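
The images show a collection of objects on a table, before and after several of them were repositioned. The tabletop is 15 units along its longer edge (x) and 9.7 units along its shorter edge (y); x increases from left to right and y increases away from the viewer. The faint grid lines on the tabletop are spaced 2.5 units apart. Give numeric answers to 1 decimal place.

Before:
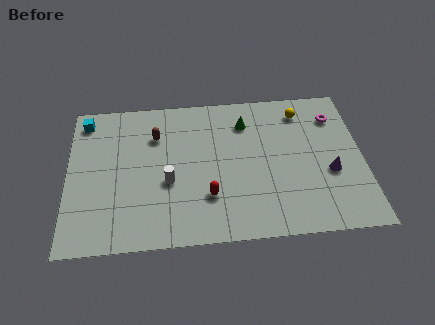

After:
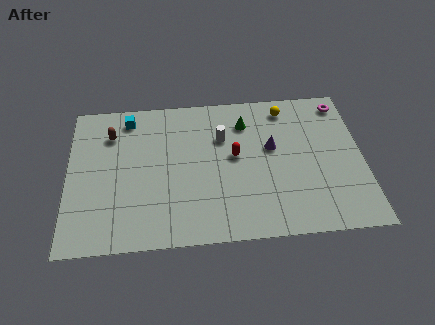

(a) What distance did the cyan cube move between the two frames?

2.2

The cyan cube moved from about (0.9, 8.3) to (3.1, 8.3), a distance of √(2.2² + 0.0²) ≈ 2.2.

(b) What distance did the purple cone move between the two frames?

3.5

The purple cone moved from about (13.3, 3.8) to (10.4, 5.7), a distance of √(2.9² + 1.9²) ≈ 3.5.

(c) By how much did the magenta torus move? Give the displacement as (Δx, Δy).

(0.4, 0.9)

The magenta torus was at about (13.7, 7.5) and moved to about (14.1, 8.4).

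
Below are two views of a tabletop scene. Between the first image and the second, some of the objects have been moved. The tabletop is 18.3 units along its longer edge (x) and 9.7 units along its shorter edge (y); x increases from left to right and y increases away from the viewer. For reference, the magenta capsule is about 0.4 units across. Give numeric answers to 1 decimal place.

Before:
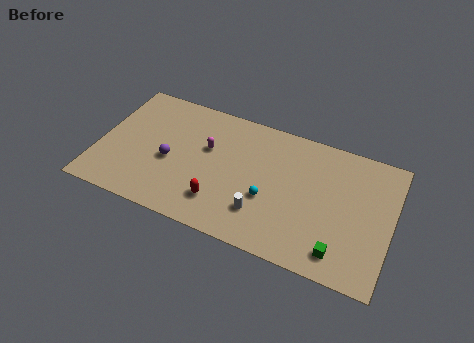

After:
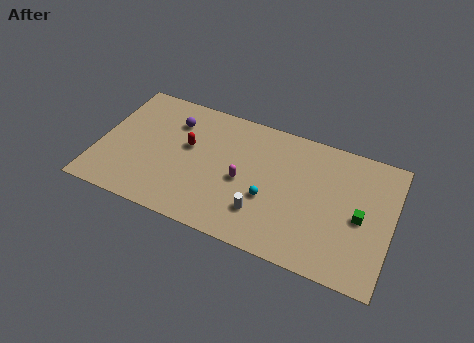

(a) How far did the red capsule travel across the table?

4.2

The red capsule moved from about (7.9, 2.3) to (5.5, 5.7), a distance of √(2.4² + 3.4²) ≈ 4.2.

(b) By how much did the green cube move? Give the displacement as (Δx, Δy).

(1.0, 2.9)

From the two frames, the green cube sits at roughly (15.4, 1.6) before and (16.4, 4.5) after.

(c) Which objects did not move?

the white cylinder and the cyan sphere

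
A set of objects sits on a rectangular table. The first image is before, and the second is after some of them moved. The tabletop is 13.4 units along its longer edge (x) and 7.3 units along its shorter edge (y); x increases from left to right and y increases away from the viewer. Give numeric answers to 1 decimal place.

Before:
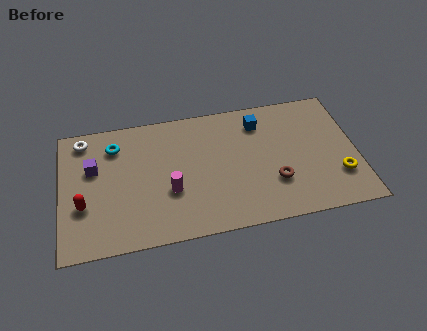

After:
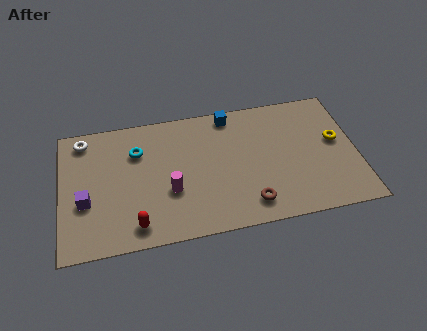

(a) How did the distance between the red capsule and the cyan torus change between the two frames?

+0.7

The distance was about 3.4 in the first image and 4.1 in the second, so they moved 0.7 units further apart.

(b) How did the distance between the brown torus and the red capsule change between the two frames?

-3.5

They were about 8.6 units apart before and 5.1 after — 3.5 units closer together.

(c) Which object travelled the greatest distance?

the red capsule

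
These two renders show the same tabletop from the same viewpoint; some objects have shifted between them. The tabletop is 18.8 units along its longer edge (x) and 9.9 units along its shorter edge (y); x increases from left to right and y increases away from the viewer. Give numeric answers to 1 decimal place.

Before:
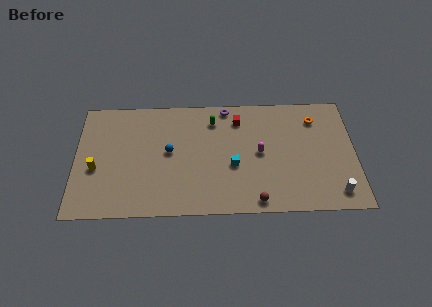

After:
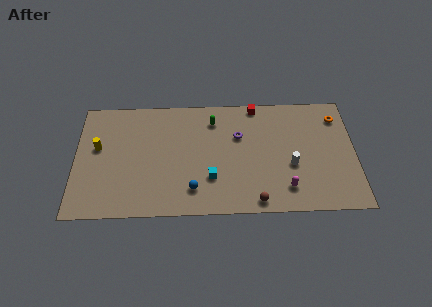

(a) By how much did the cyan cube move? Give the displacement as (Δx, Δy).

(-1.5, -1.0)

The cyan cube started near (10.6, 4.0) and ended near (9.1, 3.0).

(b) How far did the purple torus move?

2.6

The purple torus moved from about (10.2, 9.0) to (11.0, 6.5), a distance of √(0.8² + 2.5²) ≈ 2.6.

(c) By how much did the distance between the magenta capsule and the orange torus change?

+2.2

Before: roughly 4.7 units apart; after: 6.9. That's 2.2 units further apart.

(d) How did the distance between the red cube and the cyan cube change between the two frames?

+2.9

The distance was about 3.9 in the first image and 6.8 in the second, so they moved 2.9 units further apart.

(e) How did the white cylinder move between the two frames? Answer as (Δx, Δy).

(-2.9, 2.4)

The white cylinder was at about (17.4, 1.5) and moved to about (14.5, 3.9).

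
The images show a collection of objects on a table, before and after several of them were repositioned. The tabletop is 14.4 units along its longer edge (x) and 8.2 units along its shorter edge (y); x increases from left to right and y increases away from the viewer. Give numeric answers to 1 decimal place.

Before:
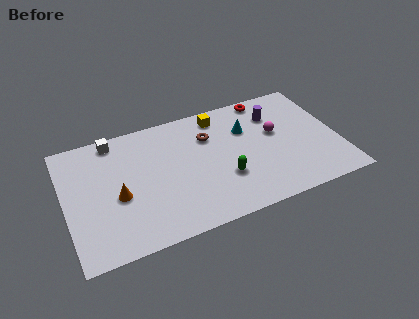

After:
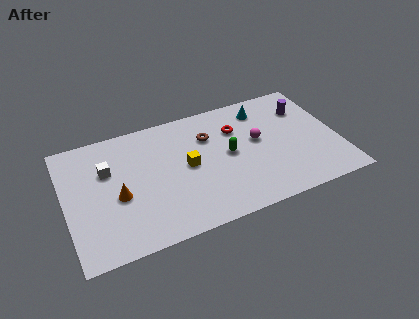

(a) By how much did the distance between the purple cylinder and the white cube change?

+2.0

The distance was about 8.6 in the first image and 10.6 in the second, so they moved 2.0 units further apart.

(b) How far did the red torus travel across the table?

2.4

From (11.0, 7.4) to (9.2, 5.8), the red torus covered √(1.8² + 1.6²) ≈ 2.4 units.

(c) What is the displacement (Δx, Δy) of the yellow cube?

(-2.0, -2.8)

The yellow cube started near (8.4, 7.0) and ended near (6.4, 4.2).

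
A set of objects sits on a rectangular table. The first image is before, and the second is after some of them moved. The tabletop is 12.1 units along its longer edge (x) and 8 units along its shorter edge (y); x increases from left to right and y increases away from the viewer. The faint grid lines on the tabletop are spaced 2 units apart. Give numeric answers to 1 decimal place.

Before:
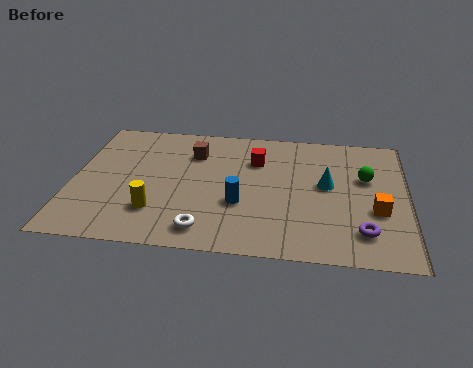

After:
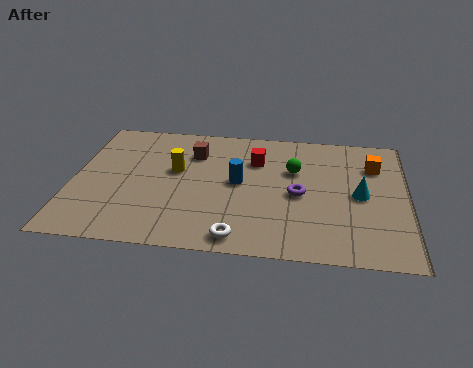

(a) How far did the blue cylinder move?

1.3

From (6.1, 2.9) to (6.0, 4.2), the blue cylinder covered √(0.1² + 1.3²) ≈ 1.3 units.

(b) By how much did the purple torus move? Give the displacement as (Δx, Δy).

(-2.3, 2.0)

The purple torus started near (10.5, 1.7) and ended near (8.2, 3.7).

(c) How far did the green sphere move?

2.6

The green sphere was near (10.6, 5.0) before and (8.0, 5.2) after, so it travelled √(2.6² + 0.2²) ≈ 2.6 units.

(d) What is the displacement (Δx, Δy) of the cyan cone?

(1.2, -0.5)

The cyan cone was at about (9.2, 4.4) and moved to about (10.4, 3.9).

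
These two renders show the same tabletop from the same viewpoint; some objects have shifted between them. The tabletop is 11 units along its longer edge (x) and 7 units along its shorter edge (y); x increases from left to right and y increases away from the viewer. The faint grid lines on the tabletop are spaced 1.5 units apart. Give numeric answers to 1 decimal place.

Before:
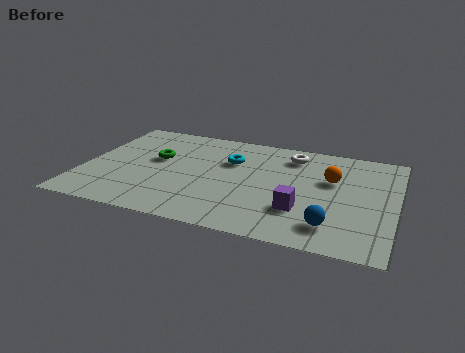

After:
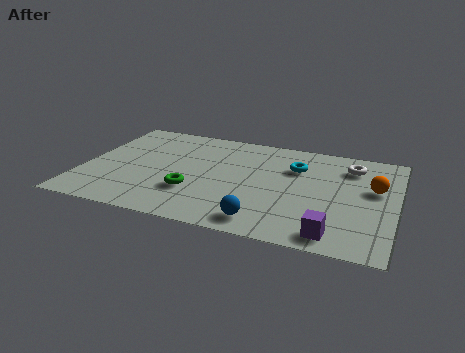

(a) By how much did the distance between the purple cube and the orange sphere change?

+1.0

They were about 2.5 units apart before and 3.5 after — 1.0 units further apart.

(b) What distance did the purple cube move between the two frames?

1.7

The purple cube moved from about (7.8, 2.1) to (9.0, 0.9), a distance of √(1.2² + 1.2²) ≈ 1.7.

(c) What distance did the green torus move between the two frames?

2.4

From (2.5, 4.1) to (4.0, 2.2), the green torus covered √(1.5² + 1.9²) ≈ 2.4 units.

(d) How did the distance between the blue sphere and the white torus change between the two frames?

+0.6

The distance was about 4.6 in the first image and 5.2 in the second, so they moved 0.6 units further apart.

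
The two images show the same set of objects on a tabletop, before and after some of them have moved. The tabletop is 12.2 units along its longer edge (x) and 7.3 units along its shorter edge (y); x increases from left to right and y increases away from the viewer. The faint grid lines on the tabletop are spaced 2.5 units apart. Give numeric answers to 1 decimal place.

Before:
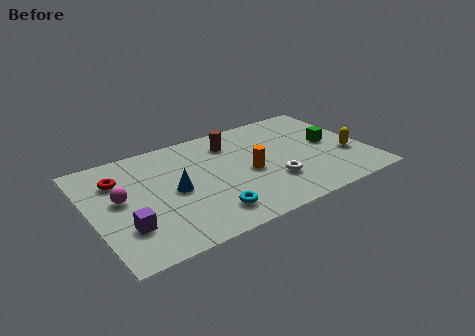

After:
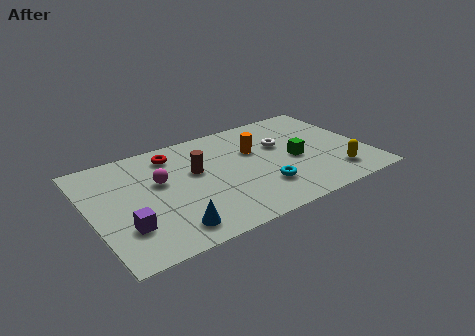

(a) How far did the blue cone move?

2.4

The blue cone moved from about (3.6, 3.5) to (3.1, 1.2), a distance of √(0.5² + 2.3²) ≈ 2.4.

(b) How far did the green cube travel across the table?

1.8

From (10.7, 3.8) to (9.0, 3.3), the green cube covered √(1.7² + 0.5²) ≈ 1.8 units.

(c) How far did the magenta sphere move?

1.8

The magenta sphere moved from about (1.3, 4.0) to (3.1, 4.4), a distance of √(1.8² + 0.4²) ≈ 1.8.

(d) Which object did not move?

the purple cube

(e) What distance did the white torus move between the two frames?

2.5

The white torus moved from about (7.8, 2.2) to (8.6, 4.6), a distance of √(0.8² + 2.4²) ≈ 2.5.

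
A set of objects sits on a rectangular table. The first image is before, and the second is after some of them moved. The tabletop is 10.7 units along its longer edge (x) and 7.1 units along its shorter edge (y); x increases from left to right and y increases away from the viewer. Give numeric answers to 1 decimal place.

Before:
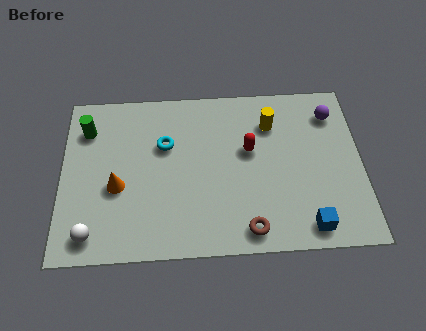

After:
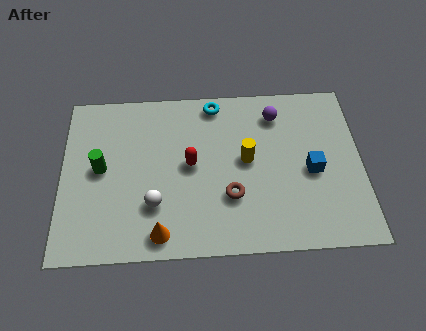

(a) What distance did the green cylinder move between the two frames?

1.8

The green cylinder moved from about (0.9, 5.4) to (1.4, 3.7), a distance of √(0.5² + 1.7²) ≈ 1.8.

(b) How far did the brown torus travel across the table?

1.5

The brown torus moved from about (6.6, 0.9) to (6.0, 2.3), a distance of √(0.6² + 1.4²) ≈ 1.5.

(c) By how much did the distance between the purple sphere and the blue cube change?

-2.0

They were about 4.8 units apart before and 2.8 after — 2.0 units closer together.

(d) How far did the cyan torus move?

2.5

From (3.7, 4.6) to (5.5, 6.3), the cyan torus covered √(1.8² + 1.7²) ≈ 2.5 units.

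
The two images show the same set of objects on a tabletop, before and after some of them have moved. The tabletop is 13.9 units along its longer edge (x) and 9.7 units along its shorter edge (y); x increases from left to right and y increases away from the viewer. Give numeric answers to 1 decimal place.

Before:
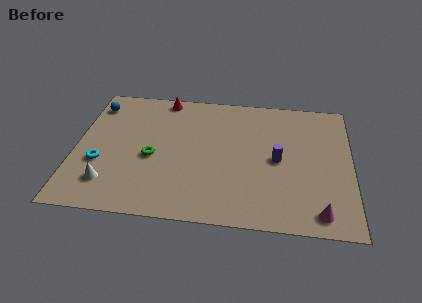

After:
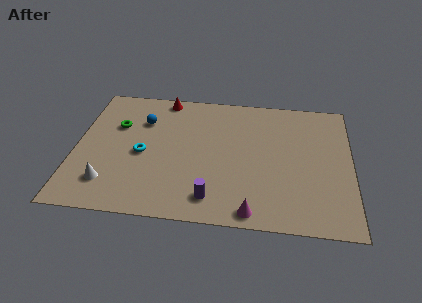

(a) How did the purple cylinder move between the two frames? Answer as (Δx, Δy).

(-3.2, -3.1)

From the two frames, the purple cylinder sits at roughly (10.2, 4.7) before and (7.0, 1.6) after.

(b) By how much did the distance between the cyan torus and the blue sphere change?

-1.9

Before: roughly 4.4 units apart; after: 2.5. That's 1.9 units closer together.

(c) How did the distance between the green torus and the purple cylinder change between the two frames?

+0.6

They were about 6.3 units apart before and 6.9 after — 0.6 units further apart.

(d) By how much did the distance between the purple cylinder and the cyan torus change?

-4.4

Before: roughly 9.0 units apart; after: 4.6. That's 4.4 units closer together.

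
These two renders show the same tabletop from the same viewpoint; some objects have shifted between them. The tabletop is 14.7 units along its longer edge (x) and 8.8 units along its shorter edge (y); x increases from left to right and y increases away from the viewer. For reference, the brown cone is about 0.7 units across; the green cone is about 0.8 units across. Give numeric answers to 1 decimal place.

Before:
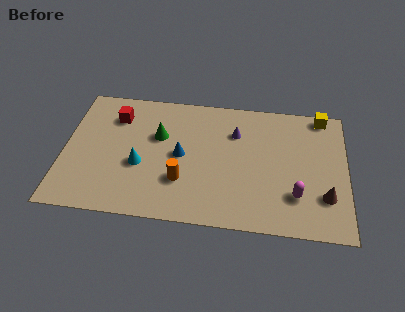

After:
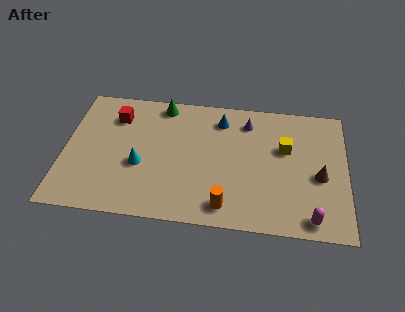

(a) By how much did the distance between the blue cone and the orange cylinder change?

+4.1

Before: roughly 1.7 units apart; after: 5.8. That's 4.1 units further apart.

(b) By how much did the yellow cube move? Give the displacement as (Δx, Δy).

(-1.9, -2.5)

The yellow cube started near (13.4, 8.0) and ended near (11.5, 5.5).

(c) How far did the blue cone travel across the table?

3.4

The blue cone was near (6.1, 4.4) before and (8.1, 7.1) after, so it travelled √(2.0² + 2.7²) ≈ 3.4 units.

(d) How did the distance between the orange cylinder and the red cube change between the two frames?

+2.6

They were about 5.4 units apart before and 8.0 after — 2.6 units further apart.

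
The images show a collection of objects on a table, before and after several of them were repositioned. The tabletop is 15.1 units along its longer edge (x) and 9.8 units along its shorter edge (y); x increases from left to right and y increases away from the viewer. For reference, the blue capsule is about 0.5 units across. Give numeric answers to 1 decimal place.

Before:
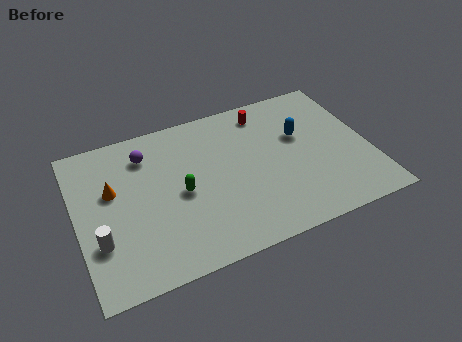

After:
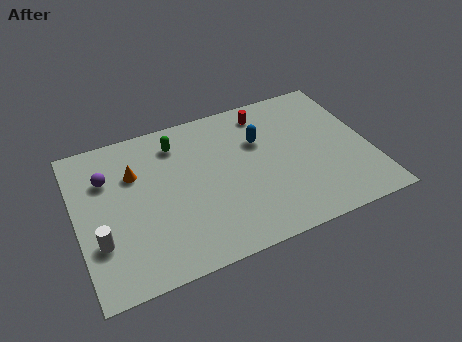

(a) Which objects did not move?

the red cylinder and the white cylinder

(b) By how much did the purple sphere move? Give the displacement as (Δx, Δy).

(-2.1, -0.8)

From the two frames, the purple sphere sits at roughly (3.8, 7.7) before and (1.7, 6.9) after.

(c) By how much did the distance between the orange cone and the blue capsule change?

-3.3

They were about 9.8 units apart before and 6.5 after — 3.3 units closer together.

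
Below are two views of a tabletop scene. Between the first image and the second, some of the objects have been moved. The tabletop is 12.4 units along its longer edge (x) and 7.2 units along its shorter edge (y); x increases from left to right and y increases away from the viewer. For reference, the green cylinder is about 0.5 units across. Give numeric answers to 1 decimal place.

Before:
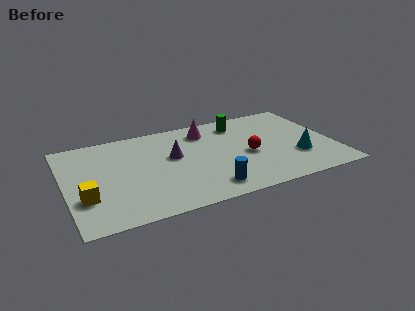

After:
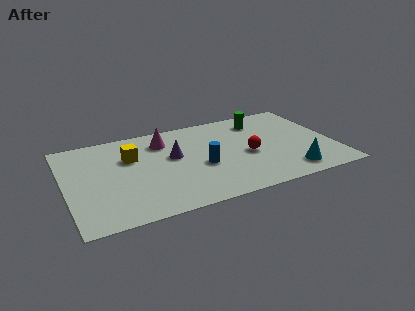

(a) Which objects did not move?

the purple cone and the red sphere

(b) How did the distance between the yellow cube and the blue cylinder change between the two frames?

-2.0

Before: roughly 5.6 units apart; after: 3.6. That's 2.0 units closer together.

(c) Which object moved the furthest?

the yellow cube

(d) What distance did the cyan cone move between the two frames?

1.2

From (10.6, 2.3) to (10.1, 1.2), the cyan cone covered √(0.5² + 1.1²) ≈ 1.2 units.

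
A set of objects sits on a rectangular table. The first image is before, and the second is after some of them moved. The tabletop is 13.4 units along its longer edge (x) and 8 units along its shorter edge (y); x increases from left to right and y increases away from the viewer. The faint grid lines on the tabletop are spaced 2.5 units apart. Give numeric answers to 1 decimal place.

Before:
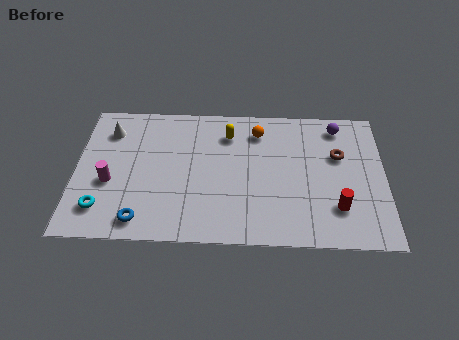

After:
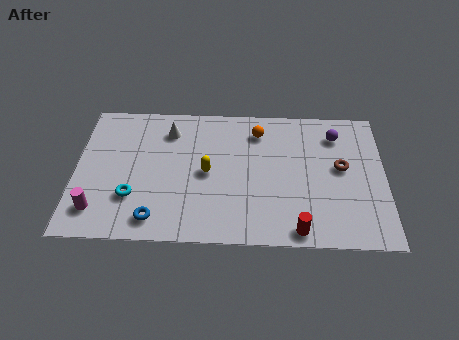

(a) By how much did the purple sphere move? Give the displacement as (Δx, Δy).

(-0.1, -0.5)

The purple sphere was at about (11.4, 6.8) and moved to about (11.3, 6.3).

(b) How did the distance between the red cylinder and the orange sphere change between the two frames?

+0.4

The distance was about 5.5 in the first image and 5.9 in the second, so they moved 0.4 units further apart.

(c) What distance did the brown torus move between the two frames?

0.7

From (11.4, 5.1) to (11.5, 4.4), the brown torus covered √(0.1² + 0.7²) ≈ 0.7 units.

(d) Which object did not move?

the orange sphere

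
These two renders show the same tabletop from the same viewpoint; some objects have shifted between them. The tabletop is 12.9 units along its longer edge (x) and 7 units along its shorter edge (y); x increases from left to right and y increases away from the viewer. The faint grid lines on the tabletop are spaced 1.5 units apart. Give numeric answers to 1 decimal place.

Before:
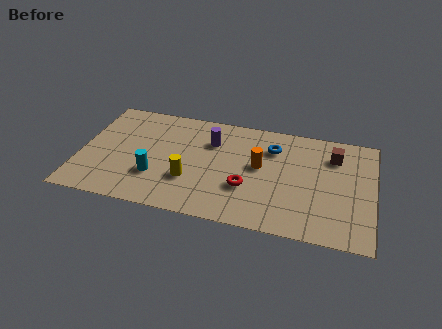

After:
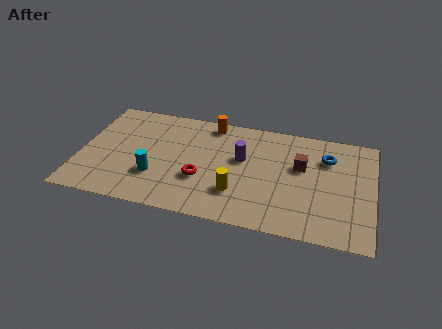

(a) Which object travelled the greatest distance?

the orange cylinder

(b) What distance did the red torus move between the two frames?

2.0

The red torus moved from about (7.4, 2.4) to (5.4, 2.5), a distance of √(2.0² + 0.1²) ≈ 2.0.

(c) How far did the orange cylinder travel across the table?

3.3

From (7.9, 3.9) to (5.6, 6.2), the orange cylinder covered √(2.3² + 2.3²) ≈ 3.3 units.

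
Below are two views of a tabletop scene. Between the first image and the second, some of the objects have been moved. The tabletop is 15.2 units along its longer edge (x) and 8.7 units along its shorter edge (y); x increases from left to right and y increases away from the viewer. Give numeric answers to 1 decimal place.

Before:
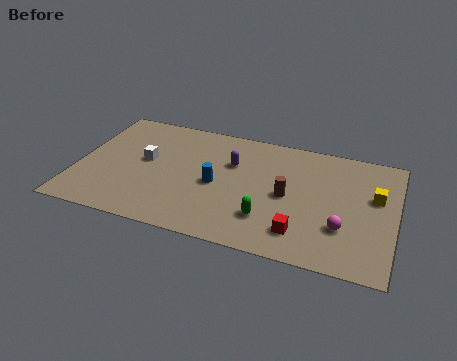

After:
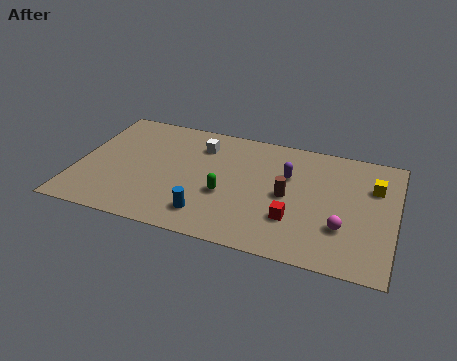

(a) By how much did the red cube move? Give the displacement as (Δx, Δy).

(-0.4, 0.8)

The red cube was at about (10.9, 1.8) and moved to about (10.5, 2.6).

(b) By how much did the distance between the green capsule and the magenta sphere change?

+2.1

They were about 3.5 units apart before and 5.6 after — 2.1 units further apart.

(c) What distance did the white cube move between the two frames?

3.1

The white cube moved from about (3.2, 4.8) to (5.7, 6.7), a distance of √(2.5² + 1.9²) ≈ 3.1.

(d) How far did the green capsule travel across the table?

2.4

The green capsule was near (9.3, 2.3) before and (7.2, 3.4) after, so it travelled √(2.1² + 1.1²) ≈ 2.4 units.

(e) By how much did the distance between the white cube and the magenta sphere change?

-1.7

They were about 9.8 units apart before and 8.1 after — 1.7 units closer together.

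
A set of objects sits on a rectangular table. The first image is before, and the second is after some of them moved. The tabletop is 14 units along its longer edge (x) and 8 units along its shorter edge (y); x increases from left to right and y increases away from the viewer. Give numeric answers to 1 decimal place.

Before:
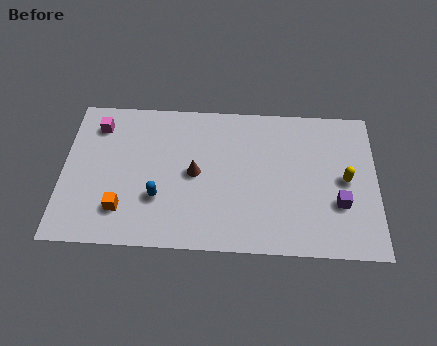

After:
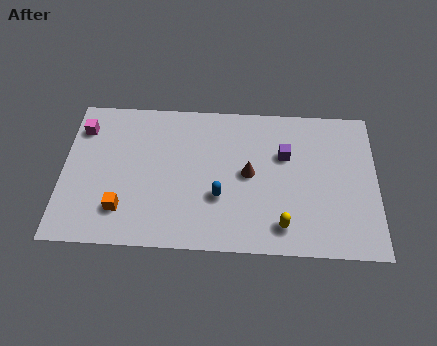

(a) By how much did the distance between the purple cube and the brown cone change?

-4.6

They were about 6.5 units apart before and 1.9 after — 4.6 units closer together.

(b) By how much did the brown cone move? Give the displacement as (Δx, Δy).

(2.4, 0.1)

The brown cone started near (5.9, 4.0) and ended near (8.3, 4.1).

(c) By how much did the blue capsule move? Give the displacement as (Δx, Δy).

(2.7, 0.2)

From the two frames, the blue capsule sits at roughly (4.3, 2.6) before and (7.0, 2.8) after.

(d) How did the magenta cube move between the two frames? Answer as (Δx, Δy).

(-0.7, -0.2)

The magenta cube started near (1.5, 6.4) and ended near (0.8, 6.2).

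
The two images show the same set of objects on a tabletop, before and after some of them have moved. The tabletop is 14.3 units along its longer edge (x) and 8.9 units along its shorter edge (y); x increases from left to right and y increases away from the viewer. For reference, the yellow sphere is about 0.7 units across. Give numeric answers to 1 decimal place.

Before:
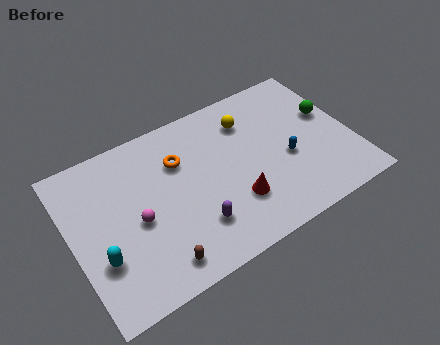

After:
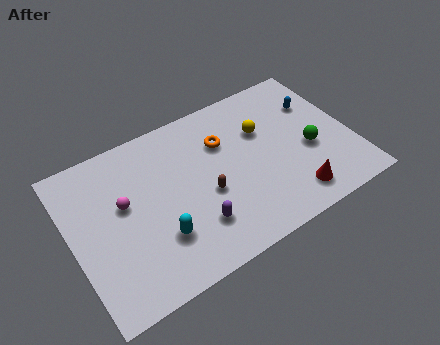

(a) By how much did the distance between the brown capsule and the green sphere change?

-5.0

The distance was about 10.4 in the first image and 5.4 in the second, so they moved 5.0 units closer together.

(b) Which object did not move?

the purple capsule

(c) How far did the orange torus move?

2.3

From (5.7, 6.2) to (8.0, 6.2), the orange torus covered √(2.3² + 0.0²) ≈ 2.3 units.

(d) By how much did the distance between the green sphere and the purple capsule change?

-1.7

The distance was about 8.1 in the first image and 6.4 in the second, so they moved 1.7 units closer together.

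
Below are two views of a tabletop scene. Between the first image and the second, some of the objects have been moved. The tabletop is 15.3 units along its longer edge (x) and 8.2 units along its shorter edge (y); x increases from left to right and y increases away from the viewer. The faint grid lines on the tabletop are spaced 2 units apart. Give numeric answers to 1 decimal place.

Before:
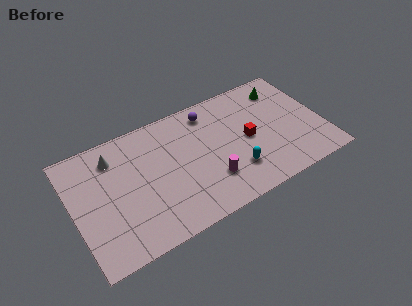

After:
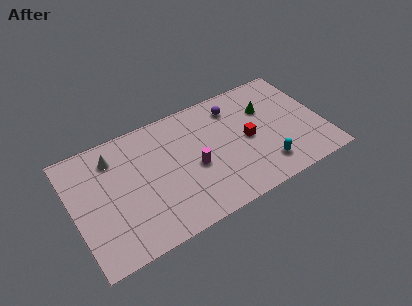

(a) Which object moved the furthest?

the cyan capsule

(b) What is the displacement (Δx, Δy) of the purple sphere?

(1.5, -0.3)

The purple sphere was at about (8.7, 6.9) and moved to about (10.2, 6.6).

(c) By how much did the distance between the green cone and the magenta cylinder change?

-1.5

The distance was about 6.7 in the first image and 5.2 in the second, so they moved 1.5 units closer together.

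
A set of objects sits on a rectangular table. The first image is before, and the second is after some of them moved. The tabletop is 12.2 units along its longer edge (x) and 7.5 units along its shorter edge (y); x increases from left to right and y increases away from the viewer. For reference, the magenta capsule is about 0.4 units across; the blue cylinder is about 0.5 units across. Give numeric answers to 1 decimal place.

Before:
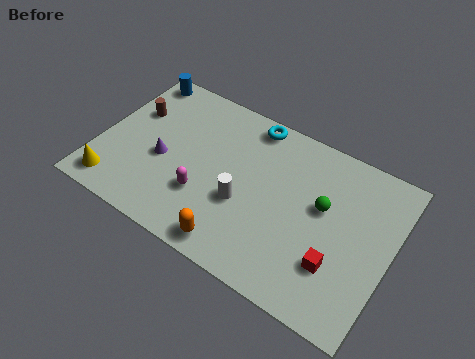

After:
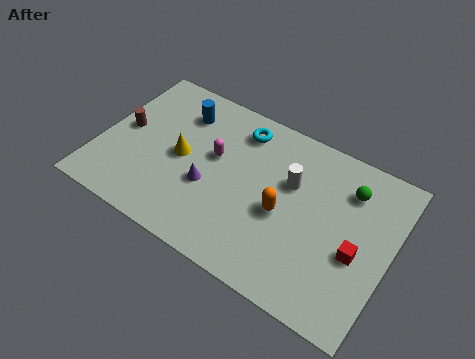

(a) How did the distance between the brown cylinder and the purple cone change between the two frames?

+1.6

The distance was about 2.3 in the first image and 3.9 in the second, so they moved 1.6 units further apart.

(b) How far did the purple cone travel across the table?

2.0

The purple cone moved from about (2.7, 3.2) to (4.7, 2.9), a distance of √(2.0² + 0.3²) ≈ 2.0.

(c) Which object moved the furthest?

the yellow cone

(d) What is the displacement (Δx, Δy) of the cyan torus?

(-0.4, -0.5)

The cyan torus started near (5.9, 6.7) and ended near (5.5, 6.2).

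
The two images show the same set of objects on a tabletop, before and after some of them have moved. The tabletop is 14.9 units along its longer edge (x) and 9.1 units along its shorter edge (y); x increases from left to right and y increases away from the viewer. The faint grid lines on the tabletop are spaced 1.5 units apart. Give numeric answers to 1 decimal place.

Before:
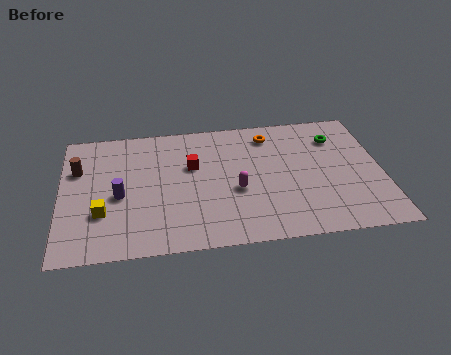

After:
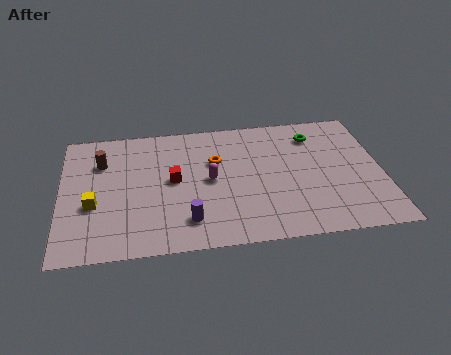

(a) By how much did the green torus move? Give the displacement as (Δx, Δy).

(-1.0, 0.3)

The green torus was at about (12.9, 6.9) and moved to about (11.9, 7.2).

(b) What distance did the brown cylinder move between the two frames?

1.2

The brown cylinder was near (0.8, 6.1) before and (1.9, 6.5) after, so it travelled √(1.1² + 0.4²) ≈ 1.2 units.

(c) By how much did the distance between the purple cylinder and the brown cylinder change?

+3.2

The distance was about 2.8 in the first image and 6.0 in the second, so they moved 3.2 units further apart.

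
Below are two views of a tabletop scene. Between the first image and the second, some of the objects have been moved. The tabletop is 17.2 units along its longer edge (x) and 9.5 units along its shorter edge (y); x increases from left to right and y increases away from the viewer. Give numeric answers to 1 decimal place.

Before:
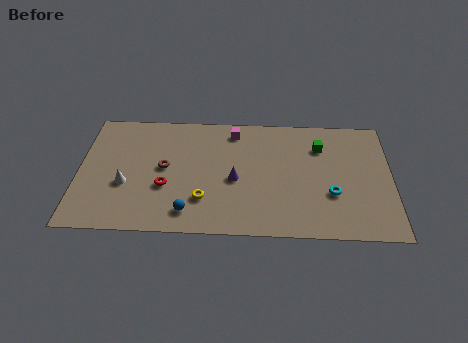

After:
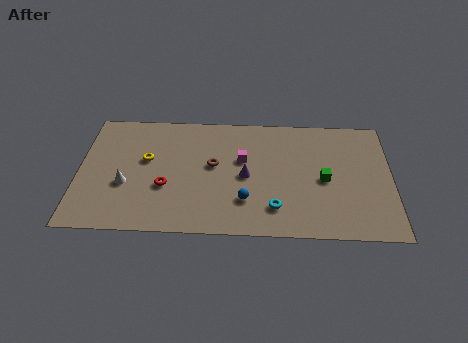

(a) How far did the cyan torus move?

3.3

The cyan torus moved from about (13.9, 3.3) to (10.8, 2.1), a distance of √(3.1² + 1.2²) ≈ 3.3.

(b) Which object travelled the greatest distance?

the yellow torus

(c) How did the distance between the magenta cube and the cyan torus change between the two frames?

-3.1

The distance was about 7.2 in the first image and 4.1 in the second, so they moved 3.1 units closer together.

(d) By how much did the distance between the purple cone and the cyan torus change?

-2.5

They were about 5.4 units apart before and 2.9 after — 2.5 units closer together.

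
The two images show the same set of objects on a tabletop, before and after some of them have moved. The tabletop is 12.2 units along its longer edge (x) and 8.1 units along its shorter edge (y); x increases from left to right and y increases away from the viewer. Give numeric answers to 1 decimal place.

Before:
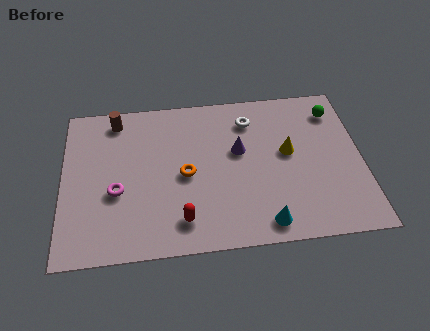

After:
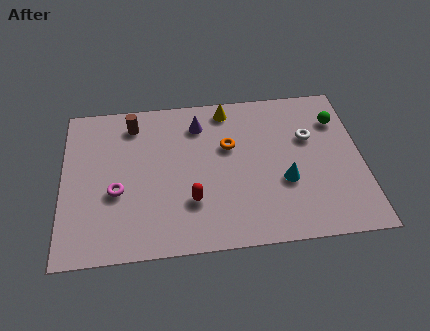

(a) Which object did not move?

the magenta torus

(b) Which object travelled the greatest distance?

the yellow cone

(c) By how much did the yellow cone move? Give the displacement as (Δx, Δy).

(-2.4, 2.6)

From the two frames, the yellow cone sits at roughly (9.2, 4.5) before and (6.8, 7.1) after.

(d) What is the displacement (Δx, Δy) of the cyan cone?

(0.9, 2.0)

From the two frames, the cyan cone sits at roughly (8.1, 1.0) before and (9.0, 3.0) after.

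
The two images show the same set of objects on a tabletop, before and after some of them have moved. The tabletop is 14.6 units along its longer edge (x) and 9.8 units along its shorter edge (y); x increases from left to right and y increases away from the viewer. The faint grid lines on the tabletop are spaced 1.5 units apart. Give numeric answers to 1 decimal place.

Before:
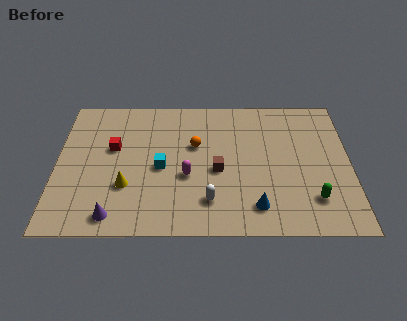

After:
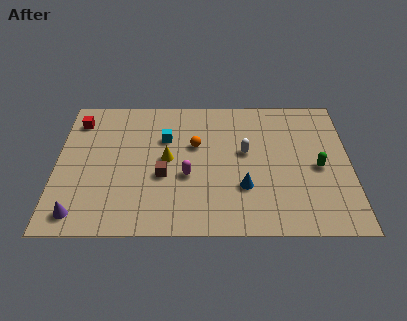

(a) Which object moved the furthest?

the white capsule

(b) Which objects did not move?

the orange sphere and the magenta capsule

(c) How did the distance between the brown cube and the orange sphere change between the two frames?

+0.6

Before: roughly 2.1 units apart; after: 2.7. That's 0.6 units further apart.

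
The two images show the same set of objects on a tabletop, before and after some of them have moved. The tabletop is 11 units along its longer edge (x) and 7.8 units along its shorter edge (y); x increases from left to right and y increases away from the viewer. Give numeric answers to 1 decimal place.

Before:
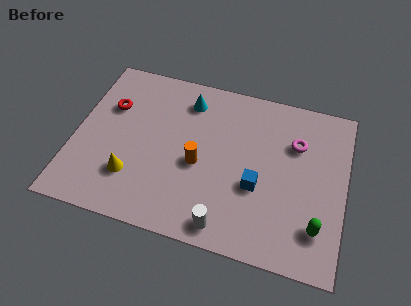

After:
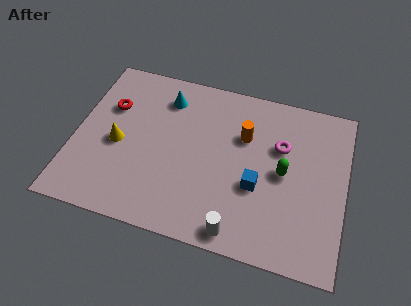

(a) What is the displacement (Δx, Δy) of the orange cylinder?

(1.7, 1.8)

From the two frames, the orange cylinder sits at roughly (5.1, 3.4) before and (6.8, 5.2) after.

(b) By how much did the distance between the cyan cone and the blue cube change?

+0.6

They were about 4.5 units apart before and 5.1 after — 0.6 units further apart.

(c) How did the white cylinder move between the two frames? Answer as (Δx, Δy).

(0.5, -0.1)

The white cylinder started near (6.4, 0.9) and ended near (6.9, 0.8).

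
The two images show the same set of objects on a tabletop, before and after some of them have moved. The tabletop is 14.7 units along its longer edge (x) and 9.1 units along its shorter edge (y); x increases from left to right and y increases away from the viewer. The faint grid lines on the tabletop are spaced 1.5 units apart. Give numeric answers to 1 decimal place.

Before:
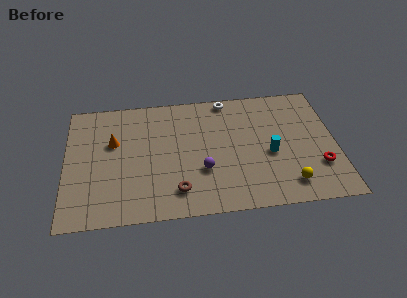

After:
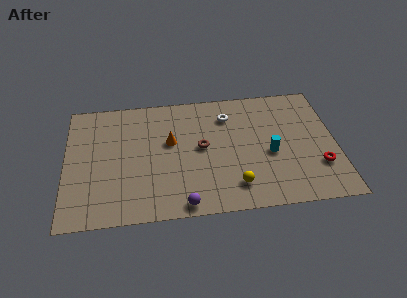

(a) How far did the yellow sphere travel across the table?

2.9

From (12.0, 1.6) to (9.1, 1.8), the yellow sphere covered √(2.9² + 0.2²) ≈ 2.9 units.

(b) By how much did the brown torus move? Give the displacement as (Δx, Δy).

(1.4, 3.0)

The brown torus was at about (6.0, 1.8) and moved to about (7.4, 4.8).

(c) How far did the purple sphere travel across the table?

2.5

The purple sphere was near (7.4, 3.1) before and (6.3, 0.8) after, so it travelled √(1.1² + 2.3²) ≈ 2.5 units.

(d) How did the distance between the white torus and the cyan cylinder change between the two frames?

-1.1

They were about 4.9 units apart before and 3.8 after — 1.1 units closer together.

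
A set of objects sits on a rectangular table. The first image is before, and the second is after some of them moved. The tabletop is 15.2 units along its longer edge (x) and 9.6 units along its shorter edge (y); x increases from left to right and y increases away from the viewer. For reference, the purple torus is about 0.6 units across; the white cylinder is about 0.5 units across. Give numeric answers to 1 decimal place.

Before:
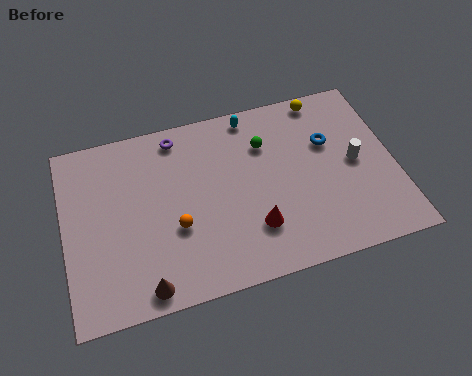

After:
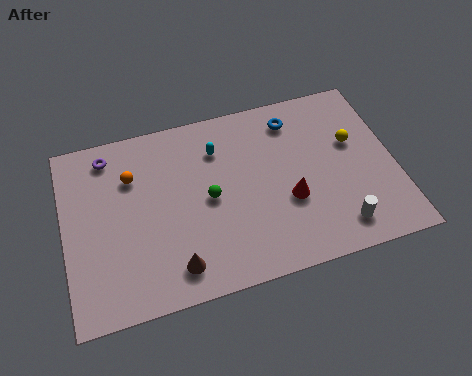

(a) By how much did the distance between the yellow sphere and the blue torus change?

+0.8

Before: roughly 2.5 units apart; after: 3.3. That's 0.8 units further apart.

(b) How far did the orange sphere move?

3.7

The orange sphere was near (5.0, 3.6) before and (3.2, 6.8) after, so it travelled √(1.8² + 3.2²) ≈ 3.7 units.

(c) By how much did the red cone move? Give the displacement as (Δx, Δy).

(1.7, 1.0)

The red cone was at about (8.5, 2.6) and moved to about (10.2, 3.6).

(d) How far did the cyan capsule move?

2.2

From (8.9, 8.6) to (7.2, 7.2), the cyan capsule covered √(1.7² + 1.4²) ≈ 2.2 units.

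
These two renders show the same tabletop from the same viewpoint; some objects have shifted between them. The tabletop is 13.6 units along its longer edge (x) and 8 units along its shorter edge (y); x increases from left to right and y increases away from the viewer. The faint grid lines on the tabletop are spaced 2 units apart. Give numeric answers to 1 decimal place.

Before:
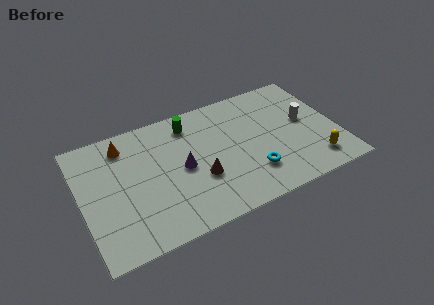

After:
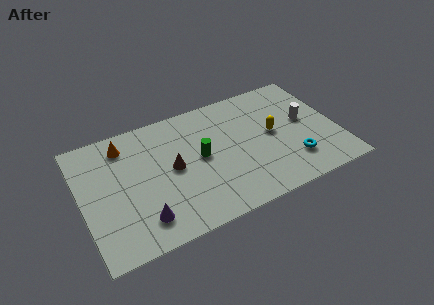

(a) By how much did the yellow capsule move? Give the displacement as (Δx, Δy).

(-1.9, 2.7)

The yellow capsule was at about (12.1, 1.5) and moved to about (10.2, 4.2).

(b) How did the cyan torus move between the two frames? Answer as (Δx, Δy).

(2.2, -0.1)

The cyan torus started near (8.8, 2.1) and ended near (11.0, 2.0).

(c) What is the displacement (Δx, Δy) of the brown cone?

(-1.3, 1.2)

The brown cone started near (6.1, 2.9) and ended near (4.8, 4.1).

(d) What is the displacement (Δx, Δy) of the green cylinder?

(0.3, -2.4)

The green cylinder was at about (6.0, 6.6) and moved to about (6.3, 4.2).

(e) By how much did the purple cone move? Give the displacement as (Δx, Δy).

(-2.4, -2.3)

From the two frames, the purple cone sits at roughly (5.3, 3.9) before and (2.9, 1.6) after.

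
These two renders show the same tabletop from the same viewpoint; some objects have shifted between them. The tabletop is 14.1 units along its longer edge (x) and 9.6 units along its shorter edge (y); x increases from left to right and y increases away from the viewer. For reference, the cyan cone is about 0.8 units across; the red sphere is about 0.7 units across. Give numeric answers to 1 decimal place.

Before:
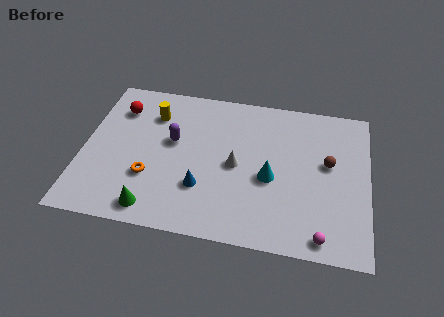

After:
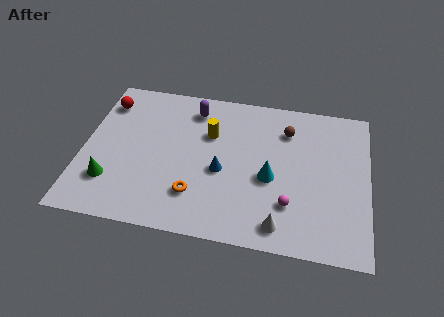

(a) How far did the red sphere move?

0.8

The red sphere was near (1.6, 7.3) before and (0.9, 7.6) after, so it travelled √(0.7² + 0.3²) ≈ 0.8 units.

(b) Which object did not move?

the cyan cone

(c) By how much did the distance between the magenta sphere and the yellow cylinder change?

-5.0

They were about 10.6 units apart before and 5.6 after — 5.0 units closer together.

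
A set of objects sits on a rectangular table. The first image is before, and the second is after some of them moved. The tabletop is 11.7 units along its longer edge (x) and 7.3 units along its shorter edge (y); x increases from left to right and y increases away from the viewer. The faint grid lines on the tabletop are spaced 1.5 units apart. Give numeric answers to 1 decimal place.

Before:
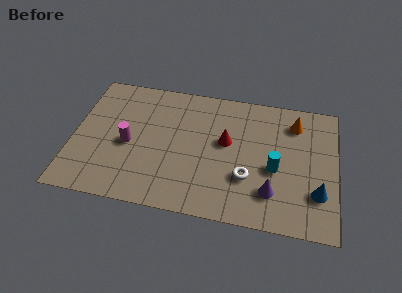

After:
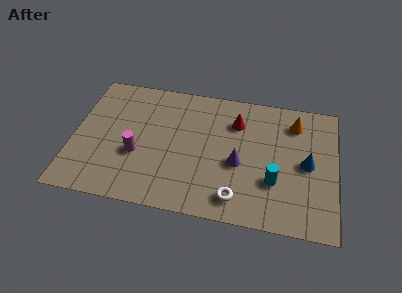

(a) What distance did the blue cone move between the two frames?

1.6

From (10.9, 2.1) to (10.4, 3.6), the blue cone covered √(0.5² + 1.5²) ≈ 1.6 units.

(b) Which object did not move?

the orange cone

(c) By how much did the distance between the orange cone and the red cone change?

-0.8

The distance was about 3.4 in the first image and 2.6 in the second, so they moved 0.8 units closer together.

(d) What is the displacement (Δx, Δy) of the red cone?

(0.4, 1.2)

The red cone was at about (6.8, 4.2) and moved to about (7.2, 5.4).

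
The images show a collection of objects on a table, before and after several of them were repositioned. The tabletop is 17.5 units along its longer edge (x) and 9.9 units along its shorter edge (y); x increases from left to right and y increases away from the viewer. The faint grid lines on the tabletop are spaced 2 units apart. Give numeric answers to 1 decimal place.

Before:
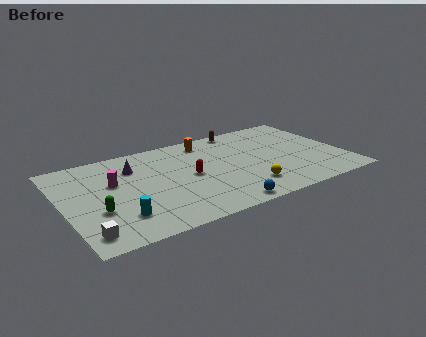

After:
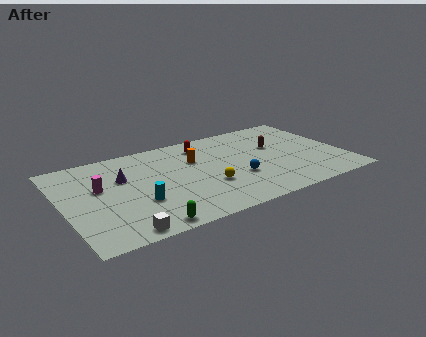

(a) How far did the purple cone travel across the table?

1.2

The purple cone was near (4.6, 7.3) before and (3.8, 6.4) after, so it travelled √(0.8² + 0.9²) ≈ 1.2 units.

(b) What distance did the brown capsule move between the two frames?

3.4

From (11.7, 9.0) to (13.5, 6.1), the brown capsule covered √(1.8² + 2.9²) ≈ 3.4 units.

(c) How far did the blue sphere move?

3.0

From (9.2, 0.9) to (10.6, 3.5), the blue sphere covered √(1.4² + 2.6²) ≈ 3.0 units.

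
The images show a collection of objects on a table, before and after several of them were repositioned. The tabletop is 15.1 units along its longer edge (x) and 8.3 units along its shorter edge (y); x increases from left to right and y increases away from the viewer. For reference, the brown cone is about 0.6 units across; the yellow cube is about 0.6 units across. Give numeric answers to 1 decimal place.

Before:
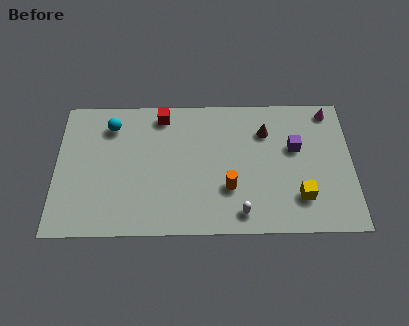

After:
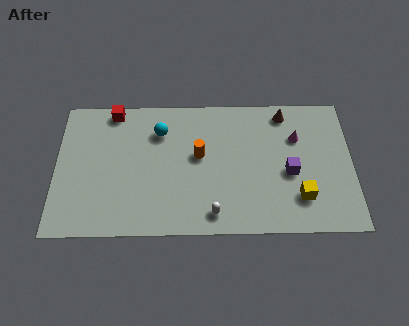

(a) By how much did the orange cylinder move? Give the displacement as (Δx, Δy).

(-1.5, 2.0)

The orange cylinder started near (8.8, 2.7) and ended near (7.3, 4.7).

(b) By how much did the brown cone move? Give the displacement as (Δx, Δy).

(1.0, 1.1)

The brown cone was at about (10.7, 6.1) and moved to about (11.7, 7.2).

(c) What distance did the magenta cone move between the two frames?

2.3

The magenta cone was near (14.0, 7.3) before and (12.3, 5.7) after, so it travelled √(1.7² + 1.6²) ≈ 2.3 units.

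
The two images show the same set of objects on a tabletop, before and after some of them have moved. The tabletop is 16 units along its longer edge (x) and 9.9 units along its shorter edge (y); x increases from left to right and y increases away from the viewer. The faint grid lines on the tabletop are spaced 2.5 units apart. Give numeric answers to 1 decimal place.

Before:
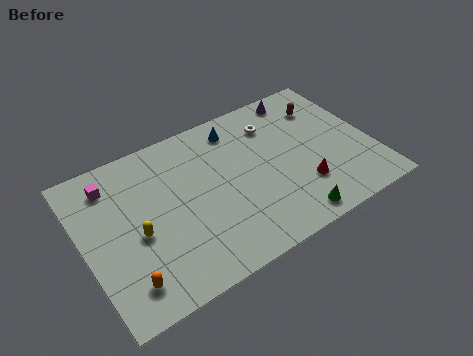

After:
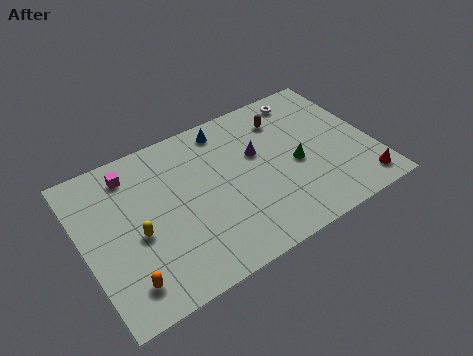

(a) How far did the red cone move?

3.4

From (11.8, 2.8) to (14.9, 1.4), the red cone covered √(3.1² + 1.4²) ≈ 3.4 units.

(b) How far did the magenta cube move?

1.1

The magenta cube moved from about (1.9, 8.0) to (3.0, 8.2), a distance of √(1.1² + 0.2²) ≈ 1.1.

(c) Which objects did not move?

the yellow capsule and the orange capsule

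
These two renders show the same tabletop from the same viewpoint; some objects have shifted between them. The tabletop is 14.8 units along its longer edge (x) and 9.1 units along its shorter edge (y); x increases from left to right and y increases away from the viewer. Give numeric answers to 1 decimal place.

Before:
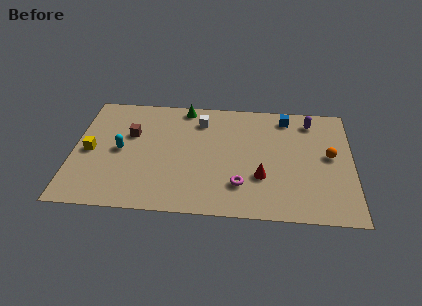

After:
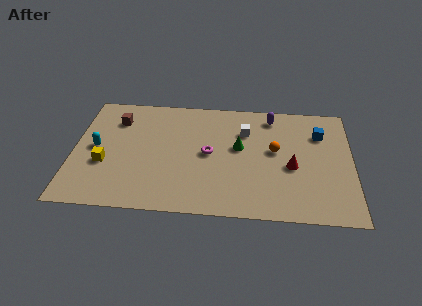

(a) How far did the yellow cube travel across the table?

1.2

From (0.9, 4.3) to (1.7, 3.4), the yellow cube covered √(0.8² + 0.9²) ≈ 1.2 units.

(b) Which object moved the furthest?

the green cone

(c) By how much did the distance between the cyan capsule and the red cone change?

+2.8

The distance was about 7.6 in the first image and 10.4 in the second, so they moved 2.8 units further apart.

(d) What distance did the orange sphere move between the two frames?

2.9

From (13.6, 4.9) to (10.7, 5.1), the orange sphere covered √(2.9² + 0.2²) ≈ 2.9 units.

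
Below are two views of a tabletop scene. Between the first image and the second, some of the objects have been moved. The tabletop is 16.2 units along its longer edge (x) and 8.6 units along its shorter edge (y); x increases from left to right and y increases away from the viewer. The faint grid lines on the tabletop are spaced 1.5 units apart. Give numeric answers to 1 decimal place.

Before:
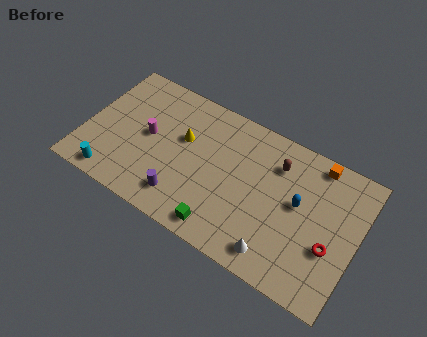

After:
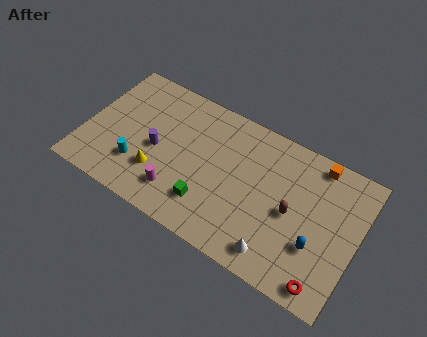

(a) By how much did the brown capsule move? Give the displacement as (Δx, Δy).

(1.2, -2.4)

From the two frames, the brown capsule sits at roughly (11.2, 6.5) before and (12.4, 4.1) after.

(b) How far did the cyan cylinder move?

1.9

The cyan cylinder was near (2.1, 1.0) before and (3.4, 2.4) after, so it travelled √(1.3² + 1.4²) ≈ 1.9 units.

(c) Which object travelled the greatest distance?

the magenta cylinder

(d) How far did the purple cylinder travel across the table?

2.9

From (6.2, 1.7) to (4.3, 3.9), the purple cylinder covered √(1.9² + 2.2²) ≈ 2.9 units.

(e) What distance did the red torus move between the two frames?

2.2

The red torus moved from about (14.8, 3.2) to (14.8, 1.0), a distance of √(0.0² + 2.2²) ≈ 2.2.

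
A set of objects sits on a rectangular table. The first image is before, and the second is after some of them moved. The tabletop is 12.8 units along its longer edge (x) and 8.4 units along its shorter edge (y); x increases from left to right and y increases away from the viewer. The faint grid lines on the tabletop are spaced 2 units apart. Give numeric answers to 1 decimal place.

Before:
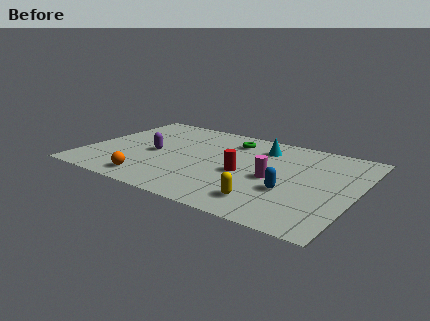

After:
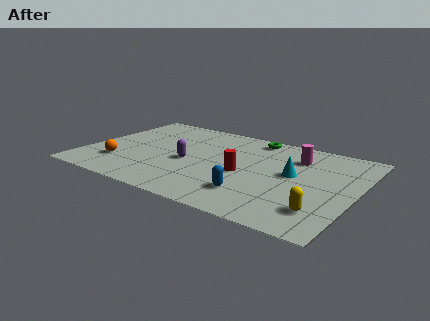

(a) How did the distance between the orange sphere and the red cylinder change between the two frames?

+1.3

Before: roughly 4.7 units apart; after: 6.0. That's 1.3 units further apart.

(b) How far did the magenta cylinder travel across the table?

2.6

The magenta cylinder moved from about (9.0, 3.8) to (9.7, 6.3), a distance of √(0.7² + 2.5²) ≈ 2.6.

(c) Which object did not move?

the red cylinder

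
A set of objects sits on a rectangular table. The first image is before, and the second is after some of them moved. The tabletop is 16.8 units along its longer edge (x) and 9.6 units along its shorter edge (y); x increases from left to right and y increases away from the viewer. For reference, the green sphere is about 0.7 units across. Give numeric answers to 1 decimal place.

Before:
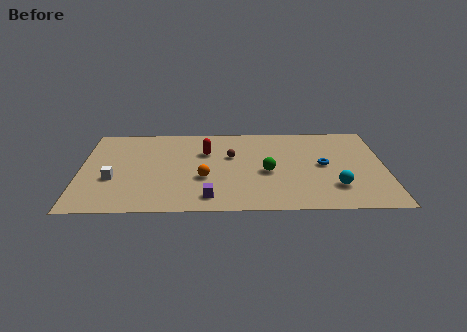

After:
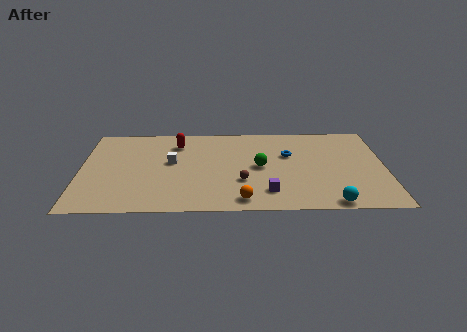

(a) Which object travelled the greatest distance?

the white cube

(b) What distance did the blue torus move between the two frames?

2.2

The blue torus was near (13.4, 4.9) before and (11.5, 6.1) after, so it travelled √(1.9² + 1.2²) ≈ 2.2 units.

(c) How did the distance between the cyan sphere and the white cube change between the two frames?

-2.4

Before: roughly 12.2 units apart; after: 9.8. That's 2.4 units closer together.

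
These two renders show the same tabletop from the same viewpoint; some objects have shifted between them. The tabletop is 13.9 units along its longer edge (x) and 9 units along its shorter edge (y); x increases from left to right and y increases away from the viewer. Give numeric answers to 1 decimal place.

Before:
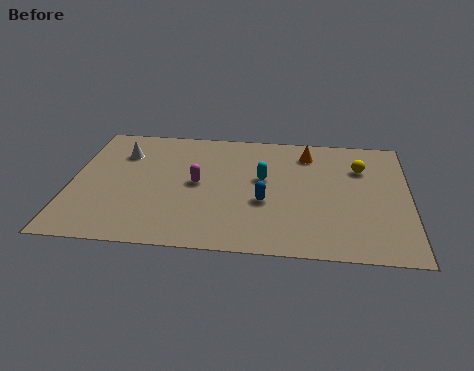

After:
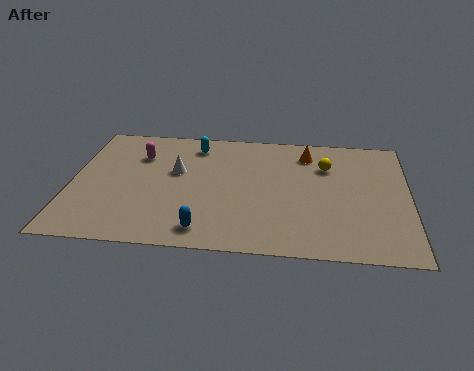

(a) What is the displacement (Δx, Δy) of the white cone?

(2.3, -1.2)

The white cone started near (2.0, 6.6) and ended near (4.3, 5.4).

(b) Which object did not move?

the orange cone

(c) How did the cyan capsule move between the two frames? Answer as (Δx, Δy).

(-2.9, 2.3)

The cyan capsule was at about (7.9, 5.2) and moved to about (5.0, 7.5).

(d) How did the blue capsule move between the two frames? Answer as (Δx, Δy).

(-2.4, -2.2)

The blue capsule started near (8.0, 3.5) and ended near (5.6, 1.3).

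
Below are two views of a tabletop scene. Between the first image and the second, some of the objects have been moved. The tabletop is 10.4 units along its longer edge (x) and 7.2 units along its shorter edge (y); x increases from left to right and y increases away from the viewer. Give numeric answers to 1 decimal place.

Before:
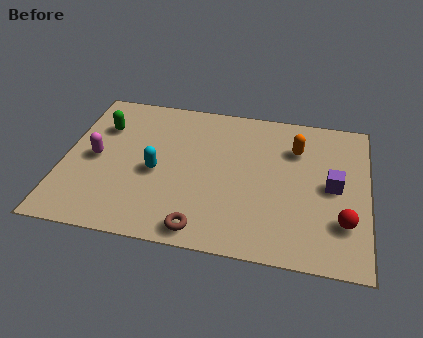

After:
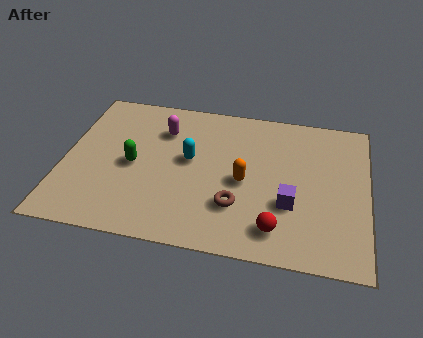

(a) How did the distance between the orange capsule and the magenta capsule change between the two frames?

-3.5

The distance was about 7.0 in the first image and 3.5 in the second, so they moved 3.5 units closer together.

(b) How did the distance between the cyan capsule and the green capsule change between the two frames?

-0.8

The distance was about 2.8 in the first image and 2.0 in the second, so they moved 0.8 units closer together.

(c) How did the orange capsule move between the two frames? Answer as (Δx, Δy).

(-1.7, -1.9)

From the two frames, the orange capsule sits at roughly (7.9, 5.2) before and (6.2, 3.3) after.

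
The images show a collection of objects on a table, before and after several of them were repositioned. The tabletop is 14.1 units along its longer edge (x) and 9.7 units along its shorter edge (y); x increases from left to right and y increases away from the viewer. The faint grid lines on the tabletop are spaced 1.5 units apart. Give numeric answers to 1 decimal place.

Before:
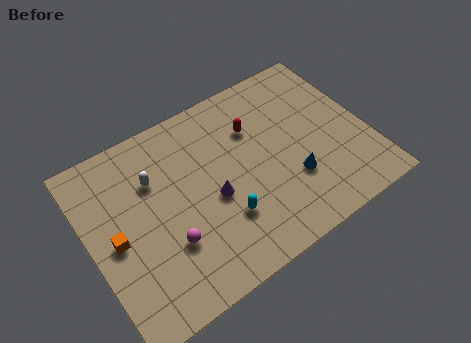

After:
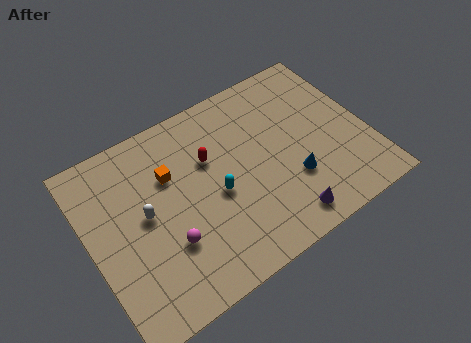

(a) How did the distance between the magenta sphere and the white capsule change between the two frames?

-1.4

They were about 3.6 units apart before and 2.2 after — 1.4 units closer together.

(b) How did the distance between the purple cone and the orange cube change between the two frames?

+2.2

Before: roughly 4.9 units apart; after: 7.1. That's 2.2 units further apart.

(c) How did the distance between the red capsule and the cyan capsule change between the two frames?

-2.5

They were about 4.5 units apart before and 2.0 after — 2.5 units closer together.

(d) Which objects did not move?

the magenta sphere and the blue cone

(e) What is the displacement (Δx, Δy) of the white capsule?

(-0.7, -1.6)

The white capsule was at about (3.5, 6.7) and moved to about (2.8, 5.1).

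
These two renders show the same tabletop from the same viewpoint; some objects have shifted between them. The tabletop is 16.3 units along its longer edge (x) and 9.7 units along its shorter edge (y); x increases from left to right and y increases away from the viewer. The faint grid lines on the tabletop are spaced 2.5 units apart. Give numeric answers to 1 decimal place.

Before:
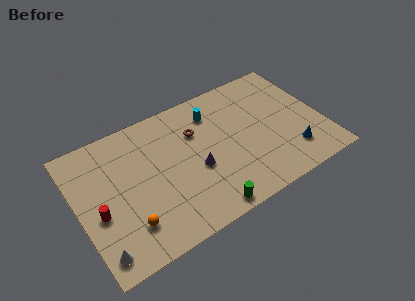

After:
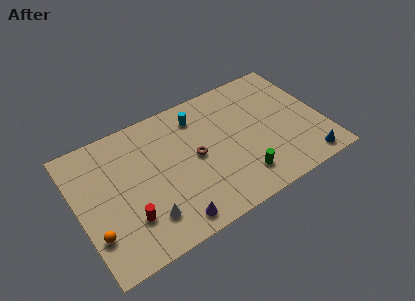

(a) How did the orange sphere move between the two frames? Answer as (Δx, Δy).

(-2.1, 0.4)

The orange sphere started near (2.9, 2.3) and ended near (0.8, 2.7).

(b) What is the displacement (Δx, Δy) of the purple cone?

(-2.1, -2.8)

The purple cone started near (7.7, 4.0) and ended near (5.6, 1.2).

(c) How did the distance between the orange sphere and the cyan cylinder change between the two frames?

+0.8

They were about 8.4 units apart before and 9.2 after — 0.8 units further apart.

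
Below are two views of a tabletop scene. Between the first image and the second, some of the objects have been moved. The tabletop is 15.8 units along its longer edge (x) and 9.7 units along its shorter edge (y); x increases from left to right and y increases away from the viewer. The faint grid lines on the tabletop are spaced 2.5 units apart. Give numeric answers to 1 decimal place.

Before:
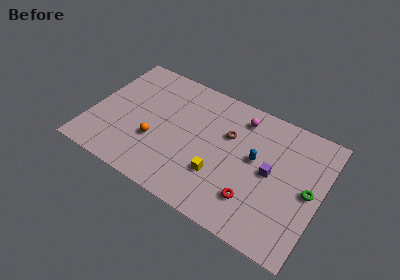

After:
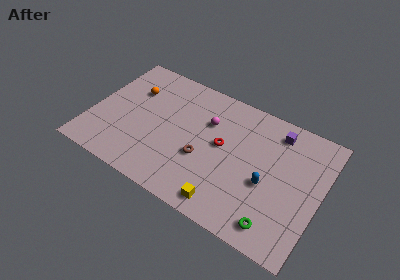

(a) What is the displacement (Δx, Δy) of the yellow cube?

(0.8, -1.8)

The yellow cube started near (9.1, 3.0) and ended near (9.9, 1.2).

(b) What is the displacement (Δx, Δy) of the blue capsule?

(1.0, -1.4)

From the two frames, the blue capsule sits at roughly (11.3, 5.4) before and (12.3, 4.0) after.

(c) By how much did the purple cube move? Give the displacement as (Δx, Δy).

(0.0, 3.2)

The purple cube was at about (12.4, 4.9) and moved to about (12.4, 8.1).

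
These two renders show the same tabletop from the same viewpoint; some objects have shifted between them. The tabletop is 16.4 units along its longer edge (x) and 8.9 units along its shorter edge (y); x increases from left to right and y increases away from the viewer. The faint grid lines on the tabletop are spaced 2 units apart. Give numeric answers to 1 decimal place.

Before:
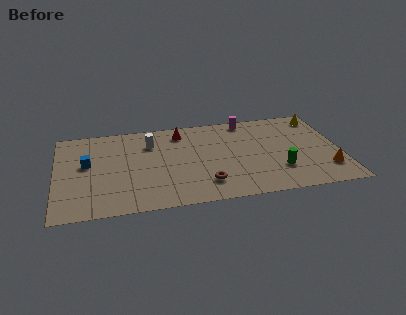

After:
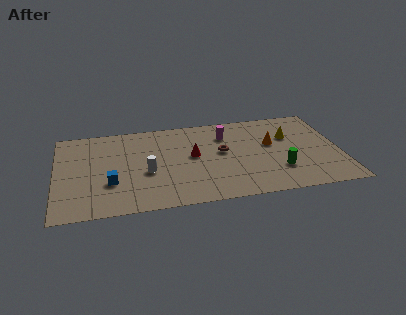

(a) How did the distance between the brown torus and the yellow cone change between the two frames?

-4.9

The distance was about 9.0 in the first image and 4.1 in the second, so they moved 4.9 units closer together.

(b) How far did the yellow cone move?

2.5

The yellow cone was near (15.5, 7.6) before and (13.6, 5.9) after, so it travelled √(1.9² + 1.7²) ≈ 2.5 units.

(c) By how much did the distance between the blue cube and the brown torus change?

-0.6

Before: roughly 7.4 units apart; after: 6.8. That's 0.6 units closer together.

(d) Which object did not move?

the green cylinder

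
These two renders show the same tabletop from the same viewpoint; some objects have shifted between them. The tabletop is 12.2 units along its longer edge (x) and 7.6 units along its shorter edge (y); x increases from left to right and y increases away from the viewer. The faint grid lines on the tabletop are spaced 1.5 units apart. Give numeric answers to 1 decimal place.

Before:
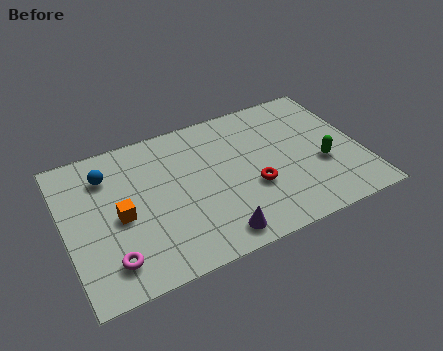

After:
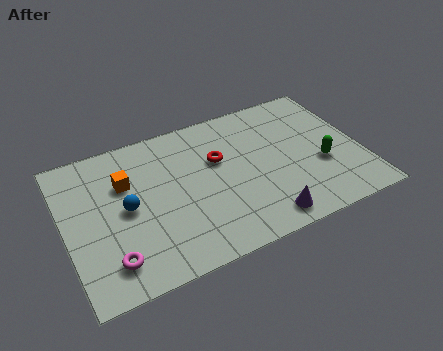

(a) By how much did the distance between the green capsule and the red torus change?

+1.6

The distance was about 2.9 in the first image and 4.5 in the second, so they moved 1.6 units further apart.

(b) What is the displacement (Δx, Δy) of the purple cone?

(2.0, 0.0)

The purple cone started near (5.8, 1.0) and ended near (7.8, 1.0).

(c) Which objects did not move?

the magenta torus and the green capsule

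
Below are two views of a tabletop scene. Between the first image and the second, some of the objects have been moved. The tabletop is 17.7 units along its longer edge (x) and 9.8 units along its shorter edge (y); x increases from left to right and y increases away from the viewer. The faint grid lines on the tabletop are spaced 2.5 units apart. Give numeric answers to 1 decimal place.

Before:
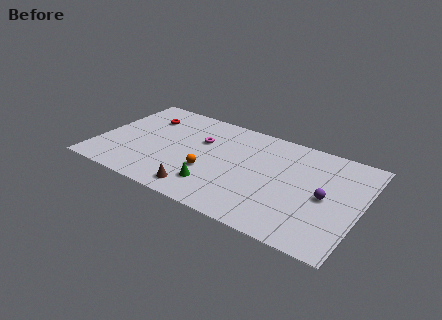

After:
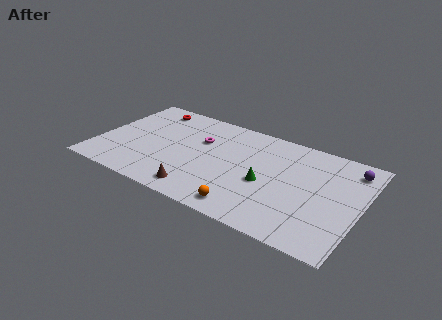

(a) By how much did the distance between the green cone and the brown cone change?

+3.7

Before: roughly 1.3 units apart; after: 5.0. That's 3.7 units further apart.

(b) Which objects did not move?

the brown cone and the magenta torus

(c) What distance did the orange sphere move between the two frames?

3.6

The orange sphere moved from about (7.7, 3.5) to (10.6, 1.3), a distance of √(2.9² + 2.2²) ≈ 3.6.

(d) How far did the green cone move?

3.7

From (8.3, 2.3) to (11.5, 4.2), the green cone covered √(3.2² + 1.9²) ≈ 3.7 units.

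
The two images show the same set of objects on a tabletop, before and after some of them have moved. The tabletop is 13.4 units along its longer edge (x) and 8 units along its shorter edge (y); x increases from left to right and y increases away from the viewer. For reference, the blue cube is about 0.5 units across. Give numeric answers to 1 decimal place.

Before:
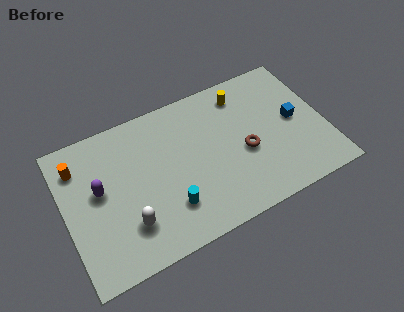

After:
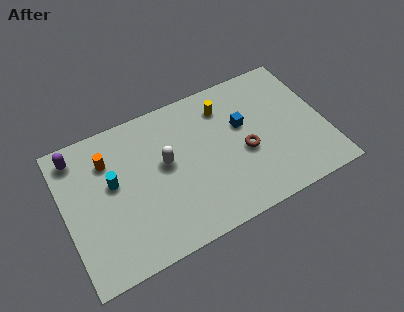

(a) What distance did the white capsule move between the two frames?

3.3

The white capsule was near (3.0, 2.1) before and (5.2, 4.5) after, so it travelled √(2.2² + 2.4²) ≈ 3.3 units.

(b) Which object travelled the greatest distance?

the cyan cylinder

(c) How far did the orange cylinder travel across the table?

1.5

From (0.9, 6.2) to (2.4, 5.9), the orange cylinder covered √(1.5² + 0.3²) ≈ 1.5 units.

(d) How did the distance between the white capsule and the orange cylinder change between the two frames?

-1.5

They were about 4.6 units apart before and 3.1 after — 1.5 units closer together.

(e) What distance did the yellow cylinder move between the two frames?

1.0

The yellow cylinder moved from about (9.5, 6.6) to (8.5, 6.3), a distance of √(1.0² + 0.3²) ≈ 1.0.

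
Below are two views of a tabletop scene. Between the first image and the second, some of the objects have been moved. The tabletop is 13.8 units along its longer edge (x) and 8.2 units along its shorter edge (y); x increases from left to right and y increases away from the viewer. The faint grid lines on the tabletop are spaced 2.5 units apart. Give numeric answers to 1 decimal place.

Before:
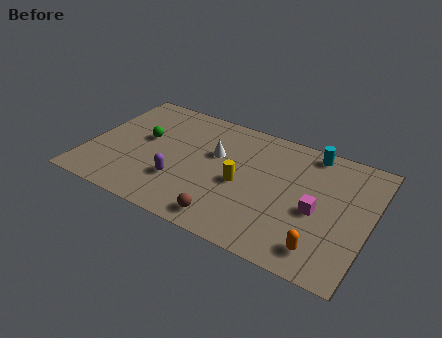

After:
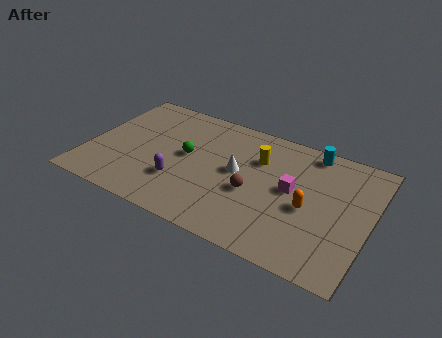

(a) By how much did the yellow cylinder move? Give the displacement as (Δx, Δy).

(0.6, 2.0)

The yellow cylinder was at about (7.6, 3.7) and moved to about (8.2, 5.7).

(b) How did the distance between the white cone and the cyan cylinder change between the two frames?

-0.6

Before: roughly 5.0 units apart; after: 4.4. That's 0.6 units closer together.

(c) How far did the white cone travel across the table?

1.4

From (6.1, 5.1) to (7.3, 4.4), the white cone covered √(1.2² + 0.7²) ≈ 1.4 units.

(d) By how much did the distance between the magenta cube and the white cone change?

-2.7

Before: roughly 5.4 units apart; after: 2.7. That's 2.7 units closer together.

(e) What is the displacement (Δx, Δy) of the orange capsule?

(-0.9, 2.2)

The orange capsule started near (11.8, 1.4) and ended near (10.9, 3.6).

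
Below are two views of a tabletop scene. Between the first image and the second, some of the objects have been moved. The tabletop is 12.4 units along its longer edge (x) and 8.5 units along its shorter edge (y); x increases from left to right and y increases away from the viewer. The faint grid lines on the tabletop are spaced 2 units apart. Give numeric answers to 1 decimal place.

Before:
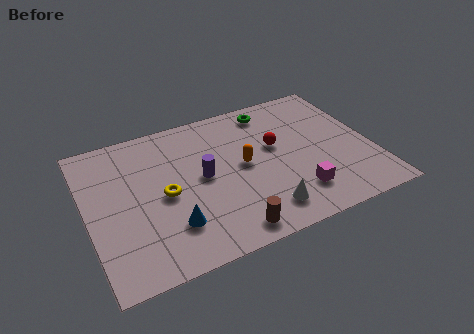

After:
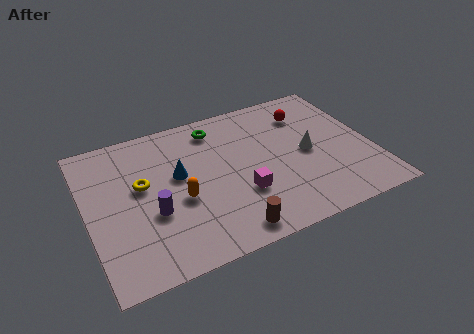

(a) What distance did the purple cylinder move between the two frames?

2.6

The purple cylinder was near (5.0, 4.4) before and (2.7, 3.2) after, so it travelled √(2.3² + 1.2²) ≈ 2.6 units.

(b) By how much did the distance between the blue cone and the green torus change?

-4.2

The distance was about 7.1 in the first image and 2.9 in the second, so they moved 4.2 units closer together.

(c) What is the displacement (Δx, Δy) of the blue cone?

(0.6, 2.7)

The blue cone started near (3.4, 2.2) and ended near (4.0, 4.9).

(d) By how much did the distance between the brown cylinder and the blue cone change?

+1.7

They were about 2.6 units apart before and 4.3 after — 1.7 units further apart.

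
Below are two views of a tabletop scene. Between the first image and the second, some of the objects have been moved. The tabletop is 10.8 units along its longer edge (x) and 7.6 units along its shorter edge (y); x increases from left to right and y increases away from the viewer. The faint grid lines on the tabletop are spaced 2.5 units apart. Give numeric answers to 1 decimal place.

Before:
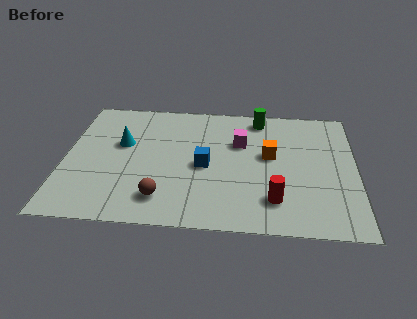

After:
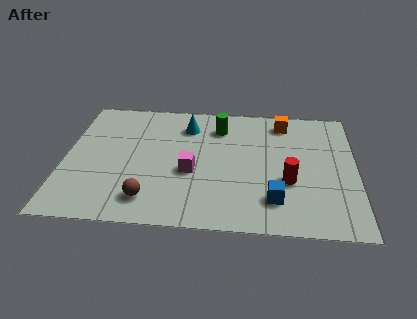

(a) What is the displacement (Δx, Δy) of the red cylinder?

(0.5, 1.1)

From the two frames, the red cylinder sits at roughly (7.8, 1.7) before and (8.3, 2.8) after.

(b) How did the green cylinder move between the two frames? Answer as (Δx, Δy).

(-1.5, -0.7)

The green cylinder started near (7.2, 6.6) and ended near (5.7, 5.9).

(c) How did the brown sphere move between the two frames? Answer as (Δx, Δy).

(-0.5, -0.1)

The brown sphere started near (3.7, 1.5) and ended near (3.2, 1.4).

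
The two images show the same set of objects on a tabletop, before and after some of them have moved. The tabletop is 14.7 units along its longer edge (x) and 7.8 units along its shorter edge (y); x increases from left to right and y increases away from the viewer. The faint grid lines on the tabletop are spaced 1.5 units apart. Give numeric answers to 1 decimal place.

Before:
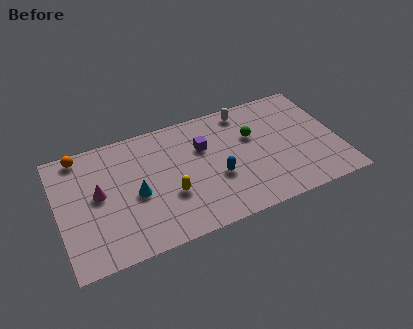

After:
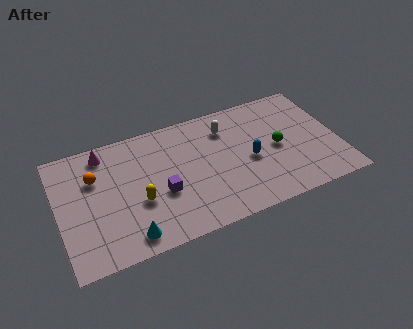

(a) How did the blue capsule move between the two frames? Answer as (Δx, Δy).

(1.8, 0.5)

The blue capsule started near (8.2, 3.0) and ended near (10.0, 3.5).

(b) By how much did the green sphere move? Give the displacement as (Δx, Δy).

(1.2, -1.2)

The green sphere was at about (10.3, 5.0) and moved to about (11.5, 3.8).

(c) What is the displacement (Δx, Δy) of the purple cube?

(-2.4, -2.1)

From the two frames, the purple cube sits at roughly (7.7, 5.2) before and (5.3, 3.1) after.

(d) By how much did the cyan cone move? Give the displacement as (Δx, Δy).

(-0.6, -2.4)

From the two frames, the cyan cone sits at roughly (4.0, 3.5) before and (3.4, 1.1) after.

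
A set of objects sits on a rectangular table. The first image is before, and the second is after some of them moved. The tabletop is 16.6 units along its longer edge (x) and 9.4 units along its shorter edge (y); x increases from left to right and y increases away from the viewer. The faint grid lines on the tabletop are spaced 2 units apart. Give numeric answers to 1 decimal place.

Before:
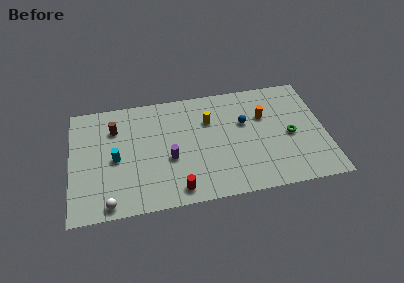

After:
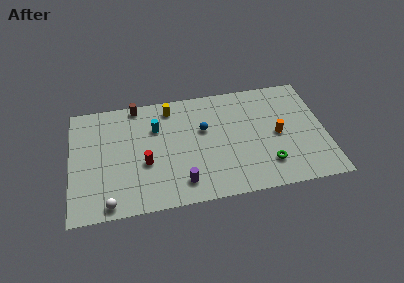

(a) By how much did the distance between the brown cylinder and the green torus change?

-1.2

They were about 11.7 units apart before and 10.5 after — 1.2 units closer together.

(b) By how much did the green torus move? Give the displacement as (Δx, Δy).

(-1.6, -2.1)

The green torus was at about (14.3, 4.3) and moved to about (12.7, 2.2).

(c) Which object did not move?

the white sphere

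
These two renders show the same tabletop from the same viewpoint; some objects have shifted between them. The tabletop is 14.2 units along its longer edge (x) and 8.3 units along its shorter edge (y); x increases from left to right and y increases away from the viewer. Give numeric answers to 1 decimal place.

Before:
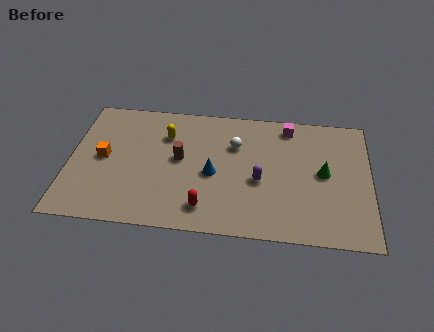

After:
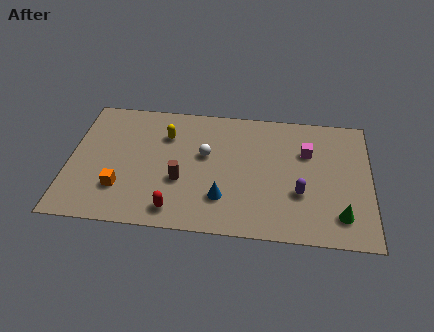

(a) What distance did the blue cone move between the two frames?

1.6

From (6.8, 3.7) to (7.3, 2.2), the blue cone covered √(0.5² + 1.5²) ≈ 1.6 units.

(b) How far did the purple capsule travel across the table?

2.0

From (9.0, 3.5) to (10.9, 2.9), the purple capsule covered √(1.9² + 0.6²) ≈ 2.0 units.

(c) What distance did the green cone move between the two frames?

2.7

The green cone was near (12.0, 4.3) before and (12.8, 1.7) after, so it travelled √(0.8² + 2.6²) ≈ 2.7 units.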